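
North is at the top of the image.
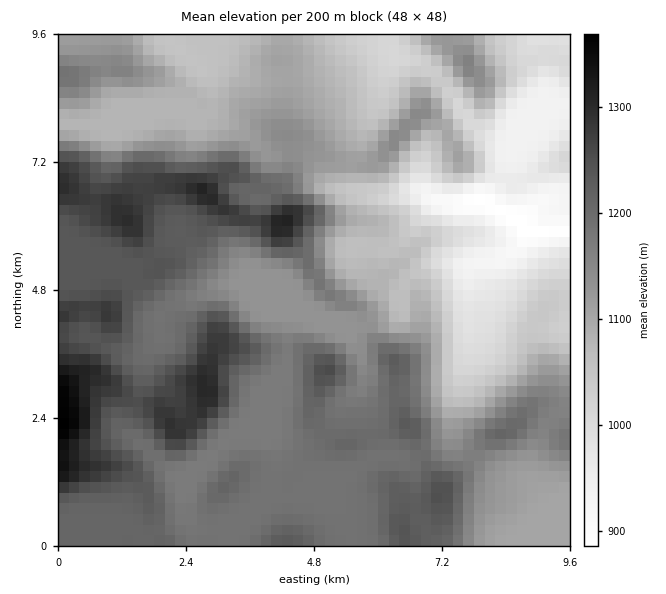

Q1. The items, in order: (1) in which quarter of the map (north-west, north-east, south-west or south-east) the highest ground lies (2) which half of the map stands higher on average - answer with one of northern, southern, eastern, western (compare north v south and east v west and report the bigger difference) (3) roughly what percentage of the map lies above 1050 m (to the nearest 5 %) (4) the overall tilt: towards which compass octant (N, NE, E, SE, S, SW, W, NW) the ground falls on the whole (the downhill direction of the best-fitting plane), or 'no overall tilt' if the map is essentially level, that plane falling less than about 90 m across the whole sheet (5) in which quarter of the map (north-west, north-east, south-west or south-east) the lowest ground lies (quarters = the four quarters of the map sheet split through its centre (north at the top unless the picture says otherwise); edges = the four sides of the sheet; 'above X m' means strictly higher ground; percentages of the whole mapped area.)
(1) Look to the south-west quarter for the highest ground.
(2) On average the western half of the map is the higher ground.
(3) About 80 % of the map lies above 1050 m.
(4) Overall the map slopes down towards the north-east.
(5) The lowest ground is in the north-east quarter.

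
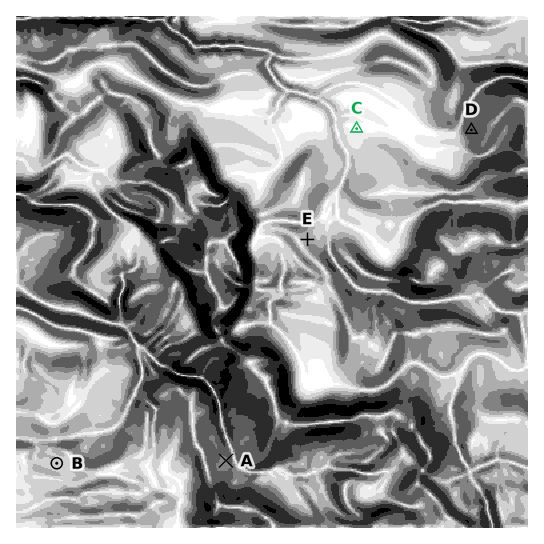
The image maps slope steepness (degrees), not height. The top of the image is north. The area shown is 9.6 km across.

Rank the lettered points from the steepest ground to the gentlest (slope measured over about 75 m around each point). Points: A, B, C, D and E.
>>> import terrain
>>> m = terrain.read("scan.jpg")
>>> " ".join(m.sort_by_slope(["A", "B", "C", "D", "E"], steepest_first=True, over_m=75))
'D A E B C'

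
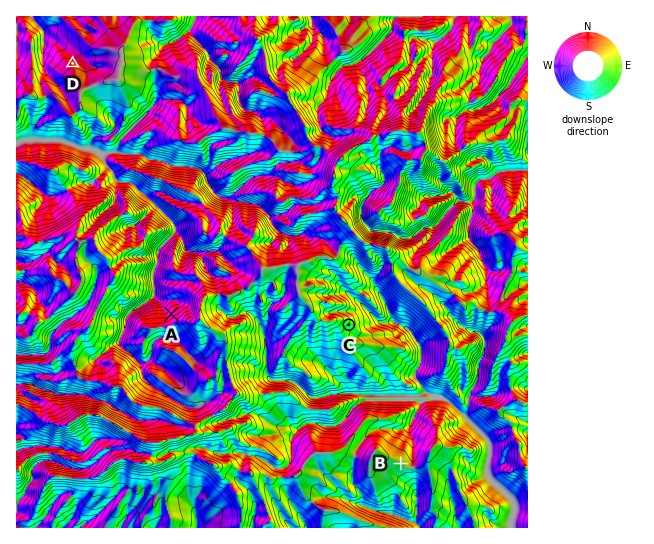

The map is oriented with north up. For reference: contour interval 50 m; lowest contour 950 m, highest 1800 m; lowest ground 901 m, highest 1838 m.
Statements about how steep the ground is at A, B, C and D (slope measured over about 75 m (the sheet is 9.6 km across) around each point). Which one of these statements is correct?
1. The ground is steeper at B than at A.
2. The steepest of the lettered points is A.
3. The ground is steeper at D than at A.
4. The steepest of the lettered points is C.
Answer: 2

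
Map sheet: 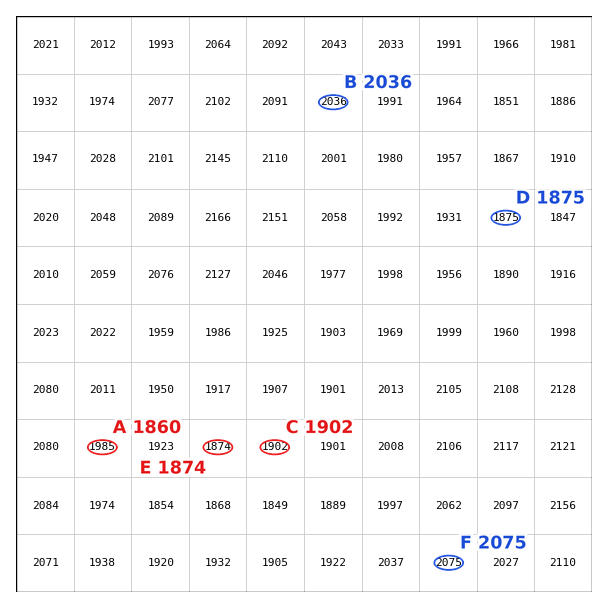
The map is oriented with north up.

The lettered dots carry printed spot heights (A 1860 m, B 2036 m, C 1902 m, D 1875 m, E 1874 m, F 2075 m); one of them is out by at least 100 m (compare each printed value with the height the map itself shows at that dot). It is A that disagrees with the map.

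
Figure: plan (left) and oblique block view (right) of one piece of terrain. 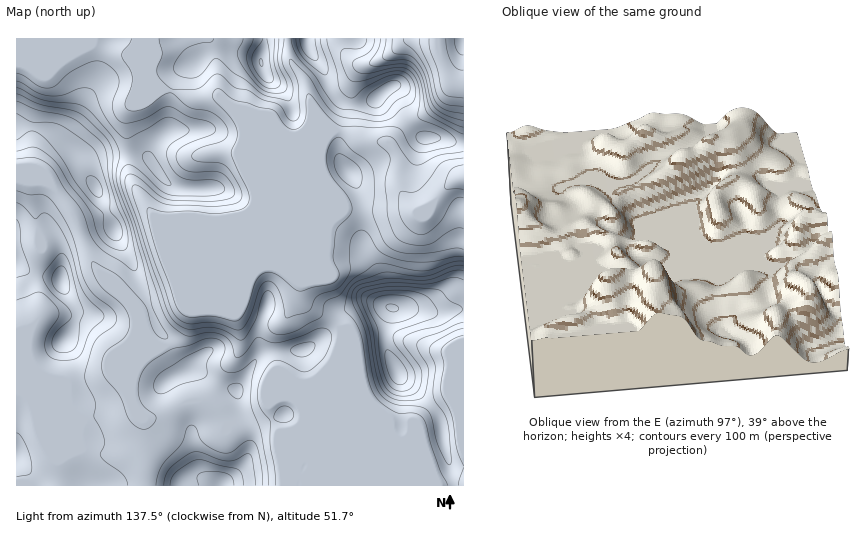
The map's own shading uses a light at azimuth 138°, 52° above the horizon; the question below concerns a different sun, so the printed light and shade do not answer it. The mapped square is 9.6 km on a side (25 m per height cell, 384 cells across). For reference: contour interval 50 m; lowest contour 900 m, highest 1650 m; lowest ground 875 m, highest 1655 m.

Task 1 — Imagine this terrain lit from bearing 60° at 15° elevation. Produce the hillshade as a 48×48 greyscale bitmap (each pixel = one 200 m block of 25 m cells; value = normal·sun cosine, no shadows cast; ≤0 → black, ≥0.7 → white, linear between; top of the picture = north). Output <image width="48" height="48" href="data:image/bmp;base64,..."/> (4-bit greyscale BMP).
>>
<image width="48" height="48" href="data:image/bmp;base64,Qk32BAAAAAAAAHYAAAAoAAAAMAAAADAAAAABAAQAAAAAAIAEAAATCwAAEwsAABAAAAAAAAAAAAAAABEREQAiIiIAMzMzAERERABVVVUAZmZmAHd3dwCIiIgAmZmZAKqqqgC7u7sAzMzMAN3d3QDu7u4A////AFV3ZVZnd3ZBJGVWmqq6dmZmZmZmZmZURlaHZWZnd3ZCNFZ4qpq6dmZmZmZmZmZTR3iHZmZmd3ZURVeamIrKdmZmZmZmZmZCWZmGZmZmZ3ZVVWiqhnrJZmZmZmZmZmUieql2ZmVmd3ZlVWiYZWm4ZmZmZmZmZmUTmphmZmVmd3ZlVFd2ZWioZWZmZmZmVWQUqodmZmZnd3ZVVGd2VWiXVWZmZmZlVVMWqXZmZmZnd2VVVWdmVWmWV2ZmZmZlRDEoqHZmZlZnh2VFVmZlRYqGZ2ZmZmZSARJqhmZmZVZ4hlQ0VlVUNYp2ZmZmZmUQADaadmZmZVaIdlQ0VVVERpp2ZmZmZlMAA3m5ZmZlVVeHZlREVVVmd4l2ZVVmZlEAB6u5ZmZURFeHZlVVVWaIh2d2VEVmZlAAOsy5dmVCI2iGZmVVVWd4h1Z2Q0VmZkAAfMu5dmUhJHmGZmZmZmZ4qWVmVFd3ZkACrLqXZmUhJpmGZmZVaHd6umV4dmeIdjAEmXZmVVVCRoh2ZmVWm5ibyVWJhmZ4ZSADZVRFVVVURWd3iHVpzKiapzNodmZmVAACNFRFVVZTI1eJqWV764d3ZTJHh2VEQwACRmd3dlVBAnqql2WN2GZmZTE4mGQ0UQAVeJmYh1UwBay5dlWtx2ZmZkJJqGVWQANomqqZh0QgKdyXZEfOpmZmZlNZl2ZmQTaJqrqYeFVCW9t2Q0nthmZmZmVodmZmQ1Z4qql2eHhka9pkMmz7dmZmZmZmZmZlM0Voqph2eJl1a8hCE57pZmZmZmZmZmZlM0WJqYiHiJhlarYQFs/YZmZmZmZmZmZlQ0eamYh2d5hlepMAOe+2ZmZmZmZmZmZlRFiqmYdlZphlmnIBbf+mZmZmZmZmZmZlVWiZmYdVVphnqVEDnv2FVVVVVVZmZmZlVWeZmYZUVph4lyAFv/tjMzIjRFZmZmZmZVaJmXVURZh4hAAX3+cgAREiRodmZmZmVEaJl1VUVYd3UABL/7MAE0RFeqdmZmZmQkeZhVZmZ2ZlIAKN/WABaId4vJZmZmZlEWiZdVZ3iFVTACWd2SAWqpiJu3ZmZmZSBImYZVZ3d0QwAUebtzJZupiIqGZmZmZSOKmHZUVmVEMgE2ibuFV5mHdnd2ZmZmZTaah3YyNEM1QiNXmsyWZ3dmVVZ2ZmZmZVeYd2QRNEVmVEZ5q8yWZmZmZWiGZmVVZmZ2VUISV4q2ZmiZvMuHZVeIiJqGZlQ1ZlRDIjNFeszHiImqu7qHZWiZmap2VUE3dSEiEkVnnNy5qqqqqpmHZWipiJdVQxBZcgFDI2dnztuby6mIiIh2ZmeHZ3UzEAKKUAVkNXZp79mMyoZmZ3iHZmVUVlIhABe6MDiGVWaN/8h7qGVWZniHZUM0VkIQAHzIAFmYdmjP/6ZYdmVWZniHZUNEZkIQBM6iAYuph4nP/ZU2ZmZmZ4h2ZURFZkMgCN1QBruXeZm963MmZmZmZmdmZVRFZlQxKMsgO8lleaqryVIWZmZmZlZmZURWZlRDN7oQfLdEerqqqEEA=="/>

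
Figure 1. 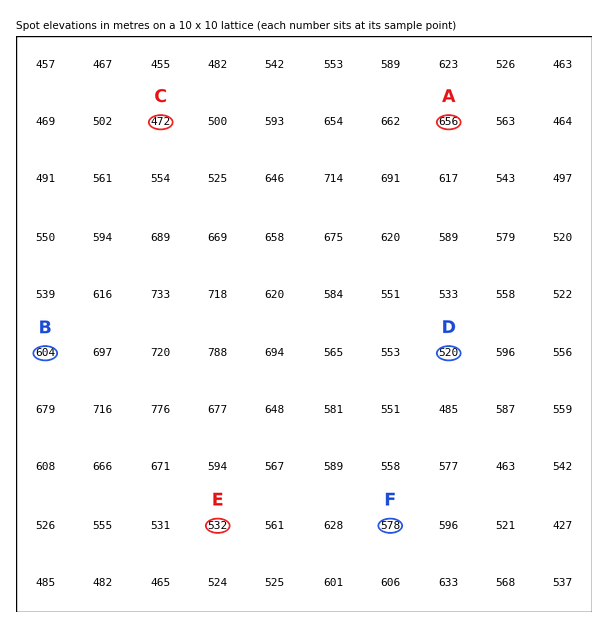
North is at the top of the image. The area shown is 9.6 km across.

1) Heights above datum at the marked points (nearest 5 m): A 655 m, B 605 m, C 470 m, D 520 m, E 530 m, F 580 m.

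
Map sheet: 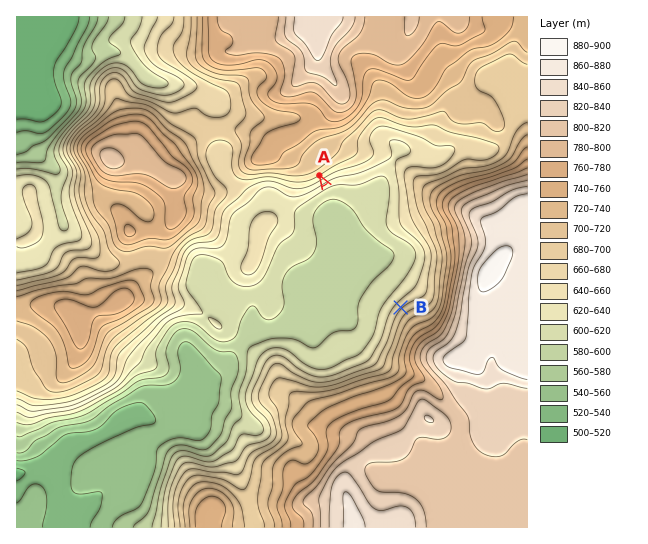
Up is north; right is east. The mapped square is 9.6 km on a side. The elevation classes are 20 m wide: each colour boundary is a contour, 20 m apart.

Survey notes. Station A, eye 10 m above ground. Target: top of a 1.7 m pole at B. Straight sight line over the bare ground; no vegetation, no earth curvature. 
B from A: visible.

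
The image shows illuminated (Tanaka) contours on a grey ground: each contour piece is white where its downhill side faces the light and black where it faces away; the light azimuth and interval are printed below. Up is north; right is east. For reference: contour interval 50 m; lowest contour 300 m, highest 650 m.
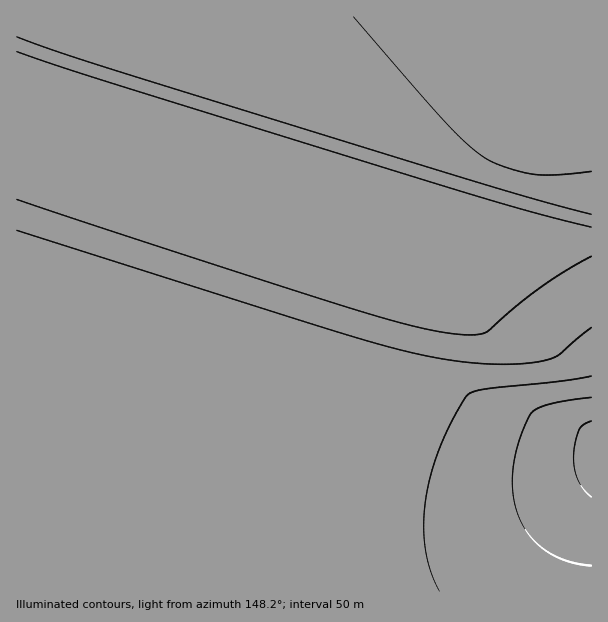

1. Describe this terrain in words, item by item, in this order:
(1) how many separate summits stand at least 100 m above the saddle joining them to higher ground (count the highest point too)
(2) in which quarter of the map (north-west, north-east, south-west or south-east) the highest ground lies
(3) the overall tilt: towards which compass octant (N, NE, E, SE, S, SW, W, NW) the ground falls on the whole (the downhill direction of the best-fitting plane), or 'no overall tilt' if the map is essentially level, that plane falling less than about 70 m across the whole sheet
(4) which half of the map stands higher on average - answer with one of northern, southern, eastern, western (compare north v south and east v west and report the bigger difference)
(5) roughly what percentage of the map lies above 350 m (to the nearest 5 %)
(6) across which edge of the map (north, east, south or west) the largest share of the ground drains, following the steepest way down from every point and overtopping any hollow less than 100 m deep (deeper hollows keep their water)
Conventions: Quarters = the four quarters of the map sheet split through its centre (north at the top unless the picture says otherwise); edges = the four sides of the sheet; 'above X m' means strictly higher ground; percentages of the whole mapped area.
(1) Counting only tops that stand 100 m proud, the map has 1 summit.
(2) Look to the south-east quarter for the highest ground.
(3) On the whole the ground falls towards the north.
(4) On average the southern half of the map is the higher ground.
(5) Roughly 80 % of the ground is higher than 350 m.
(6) Most of the ground drains across the northern edge.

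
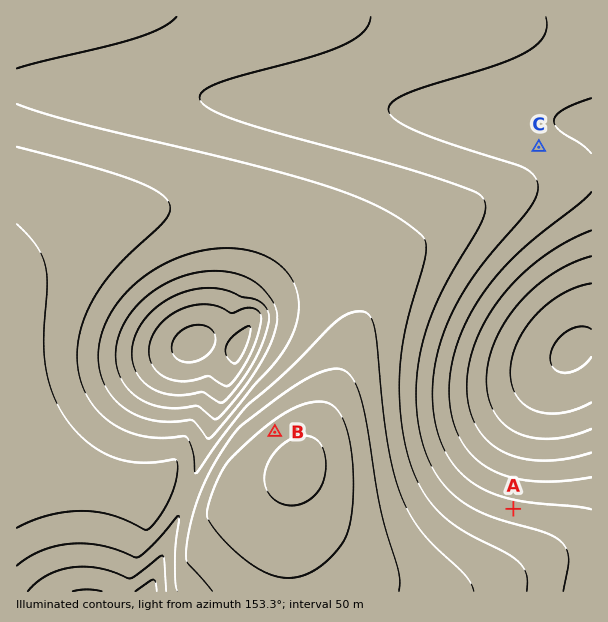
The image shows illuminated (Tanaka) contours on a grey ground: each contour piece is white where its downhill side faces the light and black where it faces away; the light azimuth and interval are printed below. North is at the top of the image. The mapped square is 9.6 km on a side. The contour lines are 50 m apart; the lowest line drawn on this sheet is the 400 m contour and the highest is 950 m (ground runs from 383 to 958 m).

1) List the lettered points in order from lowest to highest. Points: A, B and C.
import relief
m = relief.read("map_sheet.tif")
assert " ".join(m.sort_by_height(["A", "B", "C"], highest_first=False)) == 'B A C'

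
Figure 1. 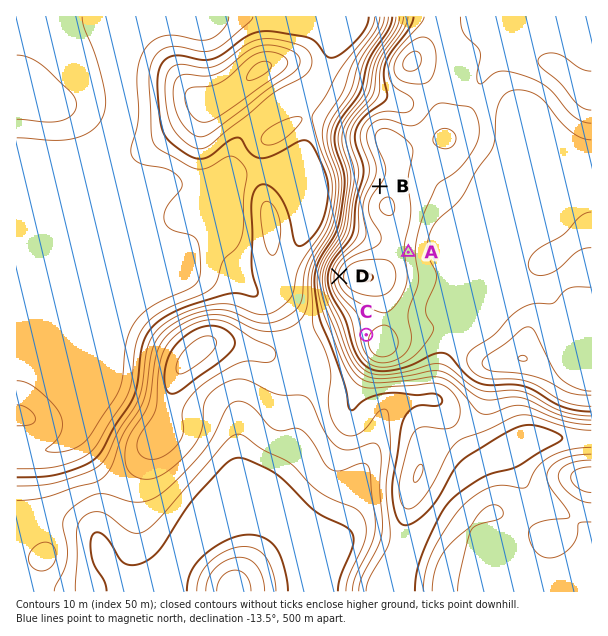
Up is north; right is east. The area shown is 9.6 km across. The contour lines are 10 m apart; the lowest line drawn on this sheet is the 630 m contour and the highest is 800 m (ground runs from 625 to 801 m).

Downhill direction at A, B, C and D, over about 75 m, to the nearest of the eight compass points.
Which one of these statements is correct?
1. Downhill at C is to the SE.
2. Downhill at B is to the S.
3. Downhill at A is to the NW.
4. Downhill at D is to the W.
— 4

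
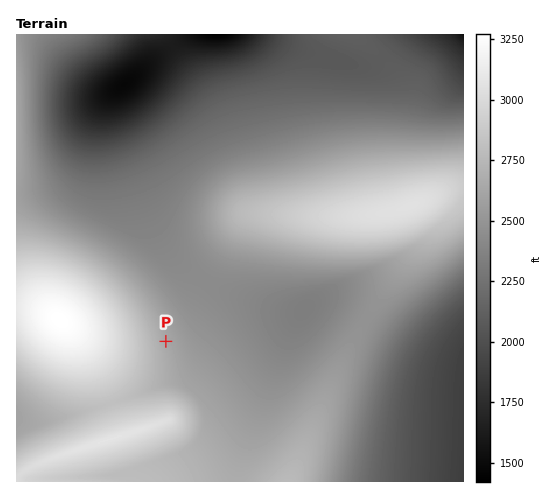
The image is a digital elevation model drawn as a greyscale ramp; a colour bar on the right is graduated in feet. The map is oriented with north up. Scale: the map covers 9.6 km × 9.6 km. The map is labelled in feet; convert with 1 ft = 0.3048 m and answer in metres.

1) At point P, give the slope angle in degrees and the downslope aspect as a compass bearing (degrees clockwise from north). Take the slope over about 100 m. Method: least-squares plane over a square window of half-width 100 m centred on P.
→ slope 5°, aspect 73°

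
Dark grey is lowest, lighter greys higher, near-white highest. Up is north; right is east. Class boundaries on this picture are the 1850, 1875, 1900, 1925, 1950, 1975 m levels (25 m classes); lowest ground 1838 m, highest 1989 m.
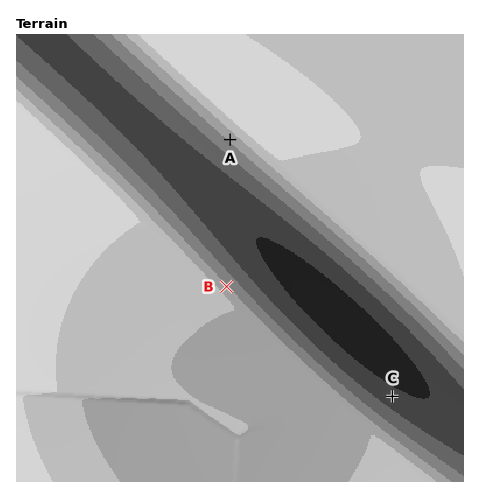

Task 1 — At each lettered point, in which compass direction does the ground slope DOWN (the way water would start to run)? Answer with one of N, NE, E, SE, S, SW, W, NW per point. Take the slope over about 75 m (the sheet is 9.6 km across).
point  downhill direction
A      SW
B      NE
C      NE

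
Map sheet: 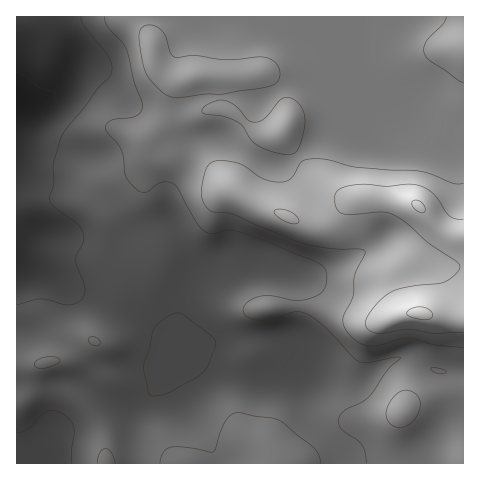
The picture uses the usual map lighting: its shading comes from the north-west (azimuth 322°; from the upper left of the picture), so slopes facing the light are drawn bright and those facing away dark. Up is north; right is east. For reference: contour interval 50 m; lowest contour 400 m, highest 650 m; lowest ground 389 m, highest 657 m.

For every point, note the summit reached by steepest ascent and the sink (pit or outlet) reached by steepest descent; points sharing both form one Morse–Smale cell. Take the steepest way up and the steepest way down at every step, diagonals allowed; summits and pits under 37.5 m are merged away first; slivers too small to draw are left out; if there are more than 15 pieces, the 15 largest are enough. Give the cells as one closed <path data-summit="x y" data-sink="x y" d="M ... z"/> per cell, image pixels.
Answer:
<path data-summit="420 313" data-sink="17 101" d="M351 16l-335 1 1 447 319 0-2-11-18-23-8-14-12-46 1-6 4-4 19 11 35 10 9-2 24-17 11-4 14 1 17 9 11 4 23 0-1-105-28 0-9-3-10-11-13-9-8-4-11 0-48 27-24 9-15 1 9-3 11-14 5-21-2-12-11-27-15-19-10-10-7-3 11-4 48-35 16 3 7-33 0-9-7-5 1-29-3-13z"/><path data-summit="418 206" data-sink="17 101" d="M360 90l-9 43-8-4-7 0-48 35-11 4 8 4 24 28 11 27 2 12-5 21-11 14-9 3 15-1 24-9 48-27 11 0 8 4 13 9 10 11 9 3 28 0 1-120-12 0-15-5-19-13-22-24-27-9z"/><path data-summit="402 411" data-sink="17 101" d="M410 358l-11 0-9 3-32 20-29-7-15-6-13-8-4 4-1 6 12 46 8 14 18 23 3 11 127-1 0-89-27-3z"/><path data-summit="463 46" data-sink="17 101" d="M463 16l-110 0-3 15 0 12 3 13-1 29 17 11 27 9 22 24 19 13 15 5 11 0z"/>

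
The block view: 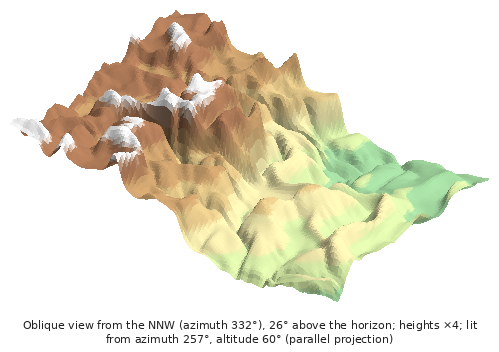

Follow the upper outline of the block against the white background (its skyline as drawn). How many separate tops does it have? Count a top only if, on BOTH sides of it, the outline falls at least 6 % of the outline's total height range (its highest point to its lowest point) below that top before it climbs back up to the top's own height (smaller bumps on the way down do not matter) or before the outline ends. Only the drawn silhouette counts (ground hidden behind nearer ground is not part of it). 2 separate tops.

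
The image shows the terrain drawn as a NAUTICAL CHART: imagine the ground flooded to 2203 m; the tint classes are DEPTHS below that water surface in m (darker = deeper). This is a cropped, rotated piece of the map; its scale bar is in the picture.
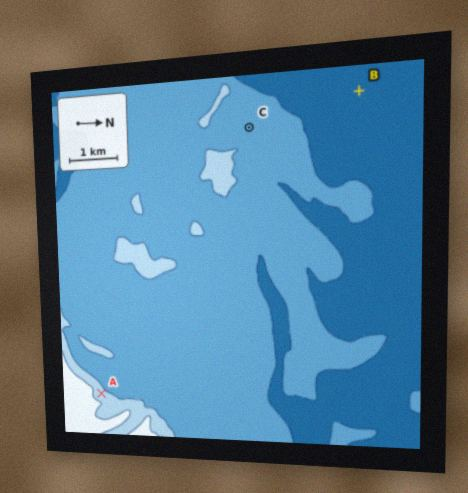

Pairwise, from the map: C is higher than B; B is lower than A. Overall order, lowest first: B C A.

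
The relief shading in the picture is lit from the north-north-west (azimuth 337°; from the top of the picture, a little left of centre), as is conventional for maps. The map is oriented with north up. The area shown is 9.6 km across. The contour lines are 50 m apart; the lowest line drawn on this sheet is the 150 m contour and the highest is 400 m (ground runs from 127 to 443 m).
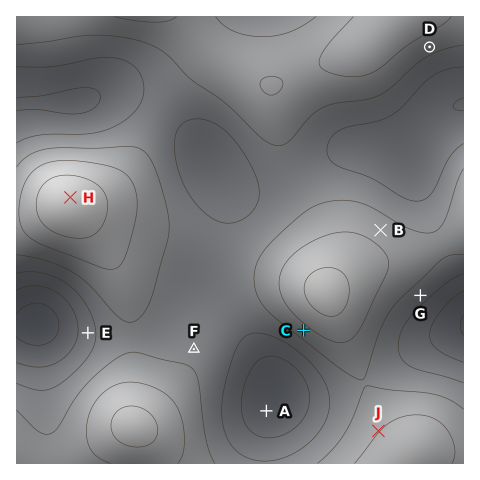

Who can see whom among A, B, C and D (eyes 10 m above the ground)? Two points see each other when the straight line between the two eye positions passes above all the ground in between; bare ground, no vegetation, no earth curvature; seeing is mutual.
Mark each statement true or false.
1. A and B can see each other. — false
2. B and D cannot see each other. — false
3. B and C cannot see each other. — true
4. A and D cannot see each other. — true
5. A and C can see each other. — true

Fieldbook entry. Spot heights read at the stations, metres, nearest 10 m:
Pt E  230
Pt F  290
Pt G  270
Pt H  440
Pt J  350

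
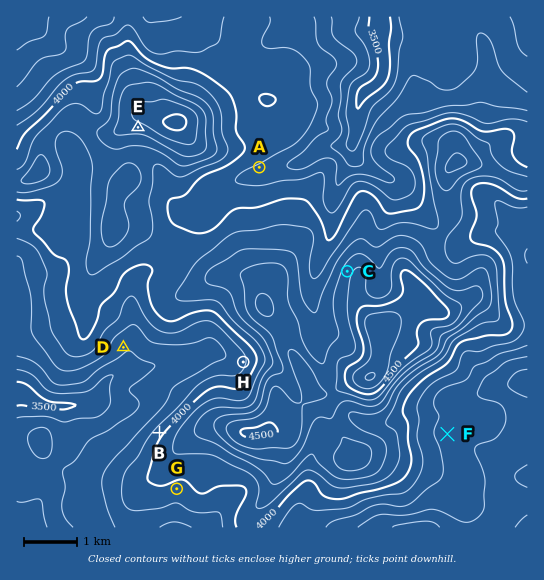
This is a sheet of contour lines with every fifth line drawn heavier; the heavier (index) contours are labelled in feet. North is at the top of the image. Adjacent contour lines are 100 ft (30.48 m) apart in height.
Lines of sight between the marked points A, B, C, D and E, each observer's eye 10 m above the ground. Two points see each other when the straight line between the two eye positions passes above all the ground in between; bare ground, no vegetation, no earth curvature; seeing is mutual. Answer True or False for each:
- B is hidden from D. False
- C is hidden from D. True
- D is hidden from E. True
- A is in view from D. False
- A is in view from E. False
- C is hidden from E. False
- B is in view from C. False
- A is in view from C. True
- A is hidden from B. True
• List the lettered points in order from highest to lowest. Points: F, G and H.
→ G H F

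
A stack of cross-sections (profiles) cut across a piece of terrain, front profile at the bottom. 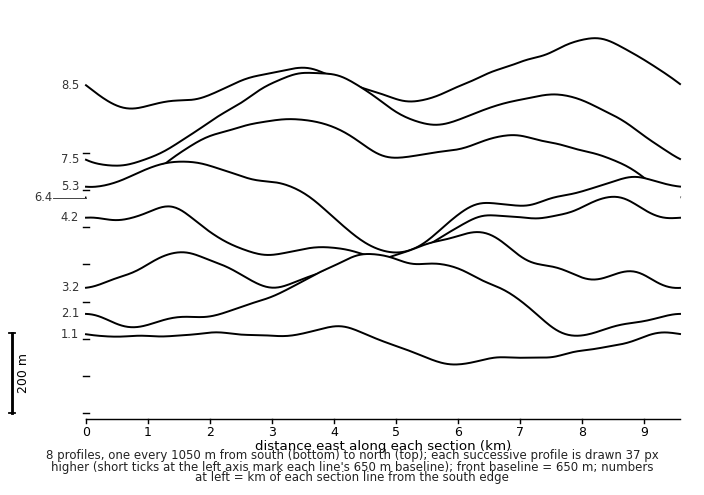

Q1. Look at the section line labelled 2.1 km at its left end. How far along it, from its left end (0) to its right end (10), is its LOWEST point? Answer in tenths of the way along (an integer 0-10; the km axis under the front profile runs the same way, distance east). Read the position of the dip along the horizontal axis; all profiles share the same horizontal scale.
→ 8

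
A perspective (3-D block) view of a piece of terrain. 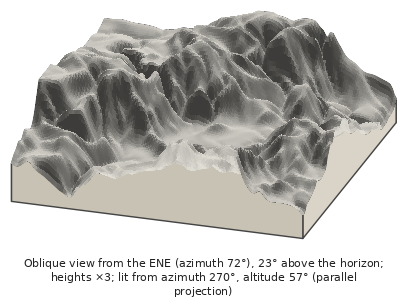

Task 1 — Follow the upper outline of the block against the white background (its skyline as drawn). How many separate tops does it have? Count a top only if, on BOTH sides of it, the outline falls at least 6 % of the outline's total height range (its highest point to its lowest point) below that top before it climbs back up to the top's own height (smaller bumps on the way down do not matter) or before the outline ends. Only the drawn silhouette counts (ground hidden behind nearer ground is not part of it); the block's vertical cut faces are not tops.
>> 2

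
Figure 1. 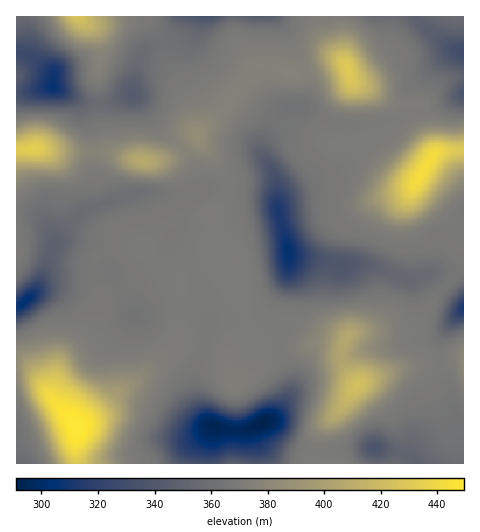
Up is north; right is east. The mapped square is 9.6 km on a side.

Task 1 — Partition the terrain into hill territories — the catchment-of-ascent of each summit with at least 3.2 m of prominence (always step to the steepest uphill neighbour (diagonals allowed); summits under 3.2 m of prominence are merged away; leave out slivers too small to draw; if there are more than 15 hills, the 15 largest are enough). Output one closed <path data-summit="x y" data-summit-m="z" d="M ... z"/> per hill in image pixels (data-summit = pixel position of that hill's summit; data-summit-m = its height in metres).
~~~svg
<path data-summit="77 427" data-summit-m="449" d="M144 192l-10 1-51 18-10 9-19 25-3-13-10-13-12-5-13 1 1 249 190-1 2-15 5-22-10-8-6-11-3-22 15-62-8-8-13-6-21 0-32 8-3-4-4-28 31-29 10-18-1-8-14-20-5-11z"/><path data-summit="357 385" data-summit-m="423" d="M288 253l0 33-7 34 1 16-2 20 9 21 1 15-8 17-9 9-20 10 5 35 119 1 1-9-3-6 2-1 27 6 13 10 46 0 1-13-8-38-14-37-2-30 6-18 18-19 0-9-19-20-11-6-6 0-19 7-44-18-14-1-9 2-21-5-28-3z"/><path data-summit="420 176" data-summit-m="443" d="M463 94l-35 18-63 11-36-1-13-6-12-9-21 2-20 35-1 9 14 26 1 27 11 39 0 7 5 4 28 3 21 5 9-2 14 1 44 18 19-7 6 0 11 6 18 20z"/><path data-summit="33 148" data-summit-m="433" d="M276 16l-75 0-11 36 2 21 6 11 13 14 16 9 18 18 18 32 0-13 17-32 5-4 17-2 6-16-2-17-5-16-13-24z"/><path data-summit="235 381" data-summit-m="373" d="M217 191l-14 0-11 5-20 0-12-4-16 1 6 6 5 11 14 20 3 13 23 24 9 19 5 16 1 23-15 60 3 22 6 11 7 8 33 4 29-12 9-9 8-17-1-15-9-21 2-20-1-16 8-49-1-26-10-37-5-8-13-4-29 0z"/><path data-summit="348 68" data-summit-m="430" d="M418 16l-141 0 17 27 12 30 0 24-5 9 25 15 9 2 43-1 22-6 4-5 4-20 36-33 10-6 9 0-11-4-20-14-11-12z"/><path data-summit="197 136" data-summit-m="386" d="M200 16l-18 0-4 15-6 7-30 15-8 29 0 12 21 29 34 32 11 25 0 12 17-1 14 5 29 0 13 4 4 5-1-26-25-46-24-26-17-11-12-12-5-8-3-24 9-26z"/><path data-summit="77 17" data-summit-m="427" d="M181 16l-157 0 4 23-2 14 27 21 0 13 2 1 30 14 21 2 28-10 0-12 8-29 30-15 6-7z"/><path data-summit="144 161" data-summit-m="408" d="M134 94l-28 10-21-2-13-5 8 8 12 27 1 37 9 34 37-11 21 0 12 4 20 0 5-3 3-5 0-8-9-21-9-11-27-25z"/><path data-summit="463 361" data-summit-m="381" d="M463 310l-17 18-6 18 2 30 12 29 9 45z"/><path data-summit="234 463" data-summit-m="348" d="M218 427l-5 0-6 29 1 8 50-1 0-10-6-25-17 2z"/><path data-summit="17 76" data-summit-m="346" d="M19 52l-3 1 0 39 36-5 1-2 0-11-24-18z"/><path data-summit="458 17" data-summit-m="357" d="M463 16l-44 0-1 3 14 15 20 14 11 4z"/>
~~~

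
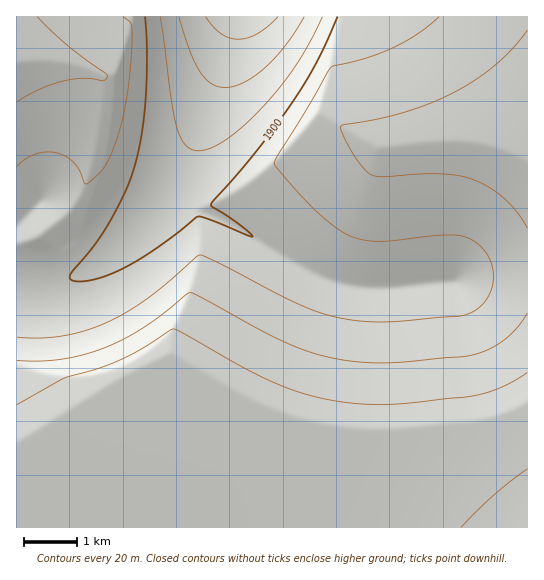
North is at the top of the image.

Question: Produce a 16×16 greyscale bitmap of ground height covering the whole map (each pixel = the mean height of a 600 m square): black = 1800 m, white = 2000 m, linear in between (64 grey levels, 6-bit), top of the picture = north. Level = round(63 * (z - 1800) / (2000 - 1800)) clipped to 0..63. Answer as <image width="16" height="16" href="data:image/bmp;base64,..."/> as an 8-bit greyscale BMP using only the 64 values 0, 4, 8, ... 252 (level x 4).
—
<image width="16" height="16" href="data:image/bmp;base64,Qk02BQAAAAAAADYEAAAoAAAAEAAAABAAAAABAAgAAAAAAAABAAATCwAAEwsAAAABAAAAAAAAAAAAAAEBAQACAgIAAwMDAAQEBAAFBQUABgYGAAcHBwAICAgACQkJAAoKCgALCwsADAwMAA0NDQAODg4ADw8PABAQEAAREREAEhISABMTEwAUFBQAFRUVABYWFgAXFxcAGBgYABkZGQAaGhoAGxsbABwcHAAdHR0AHh4eAB8fHwAgICAAISEhACIiIgAjIyMAJCQkACUlJQAmJiYAJycnACgoKAApKSkAKioqACsrKwAsLCwALS0tAC4uLgAvLy8AMDAwADExMQAyMjIAMzMzADQ0NAA1NTUANjY2ADc3NwA4ODgAOTk5ADo6OgA7OzsAPDw8AD09PQA+Pj4APz8/AEBAQABBQUEAQkJCAENDQwBEREQARUVFAEZGRgBHR0cASEhIAElJSQBKSkoAS0tLAExMTABNTU0ATk5OAE9PTwBQUFAAUVFRAFJSUgBTU1MAVFRUAFVVVQBWVlYAV1dXAFhYWABZWVkAWlpaAFtbWwBcXFwAXV1dAF5eXgBfX18AYGBgAGFhYQBiYmIAY2NjAGRkZABlZWUAZmZmAGdnZwBoaGgAaWlpAGpqagBra2sAbGxsAG1tbQBubm4Ab29vAHBwcABxcXEAcnJyAHNzcwB0dHQAdXV1AHZ2dgB3d3cAeHh4AHl5eQB6enoAe3t7AHx8fAB9fX0Afn5+AH9/fwCAgIAAgYGBAIKCggCDg4MAhISEAIWFhQCGhoYAh4eHAIiIiACJiYkAioqKAIuLiwCMjIwAjY2NAI6OjgCPj48AkJCQAJGRkQCSkpIAk5OTAJSUlACVlZUAlpaWAJeXlwCYmJgAmZmZAJqamgCbm5sAnJycAJ2dnQCenp4An5+fAKCgoAChoaEAoqKiAKOjowCkpKQApaWlAKampgCnp6cAqKioAKmpqQCqqqoAq6urAKysrACtra0Arq6uAK+vrwCwsLAAsbGxALKysgCzs7MAtLS0ALW1tQC2trYAt7e3ALi4uAC5ubkAurq6ALu7uwC8vLwAvb29AL6+vgC/v78AwMDAAMHBwQDCwsIAw8PDAMTExADFxcUAxsbGAMfHxwDIyMgAycnJAMrKygDLy8sAzMzMAM3NzQDOzs4Az8/PANDQ0ADR0dEA0tLSANPT0wDU1NQA1dXVANbW1gDX19cA2NjYANnZ2QDa2toA29vbANzc3ADd3d0A3t7eAN/f3wDg4OAA4eHhAOLi4gDj4+MA5OTkAOXl5QDm5uYA5+fnAOjo6ADp6ekA6urqAOvr6wDs7OwA7e3tAO7u7gDv7+8A8PDwAPHx8QDy8vIA8/PzAPT09AD19fUA9vb2APf39wD4+PgA+fn5APr6+gD7+/sA/Pz8AP39/QD+/v4A////AODc3Nzc3Nzc3Nzc3Nzg5Ojc3Nzc3Nzc3NzY2Nzc3ODk3Nzc3Nzc3NjY2NjY2Nzc4NTY3NzY2NjY2NTQ0NDU1NjEzNTY2NjU0MjAwLzAwMTMqKi0xNTQyLy0sKyorKywuIyMlKC0wLSspJyYmJiYoKyAgICImKiknJCIiIiIiJCkiIR8fISUkIiEiJCQkIyUpIiMhHh4gICEjJScoJycoKyIkJB8cHSAjJScqKyoqKy0lJichHBocIScpLC0tLS4wKSgpJBwYGBwkKiwtLi4vMCwrKyUcFhQWHScpKissLS4uLSwnGxQQERchJicoKistLSspJhoRDAwRGyIkJicpKw="/>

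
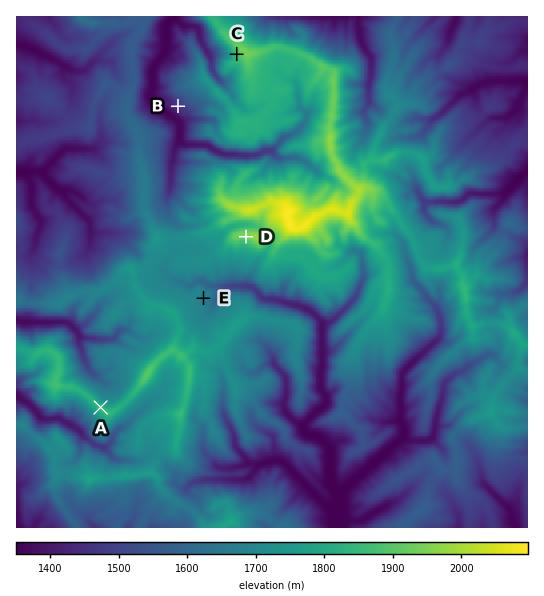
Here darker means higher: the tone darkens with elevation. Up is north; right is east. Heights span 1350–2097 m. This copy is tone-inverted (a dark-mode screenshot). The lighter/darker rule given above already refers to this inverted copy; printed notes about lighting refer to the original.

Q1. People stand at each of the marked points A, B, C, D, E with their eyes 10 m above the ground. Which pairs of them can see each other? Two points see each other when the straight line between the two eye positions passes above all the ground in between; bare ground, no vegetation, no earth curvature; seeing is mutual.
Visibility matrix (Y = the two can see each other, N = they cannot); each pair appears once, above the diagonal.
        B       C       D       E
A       N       Y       Y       N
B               N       N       N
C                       N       N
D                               Y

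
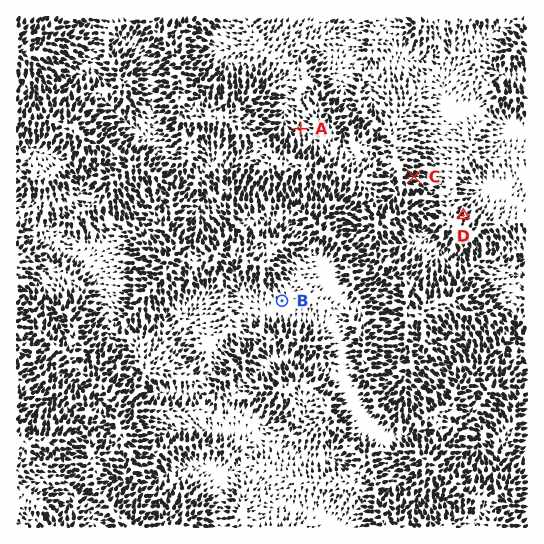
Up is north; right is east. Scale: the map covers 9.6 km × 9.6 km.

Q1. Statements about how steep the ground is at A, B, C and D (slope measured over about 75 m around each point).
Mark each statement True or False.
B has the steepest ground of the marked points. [False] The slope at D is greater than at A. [True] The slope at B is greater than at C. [False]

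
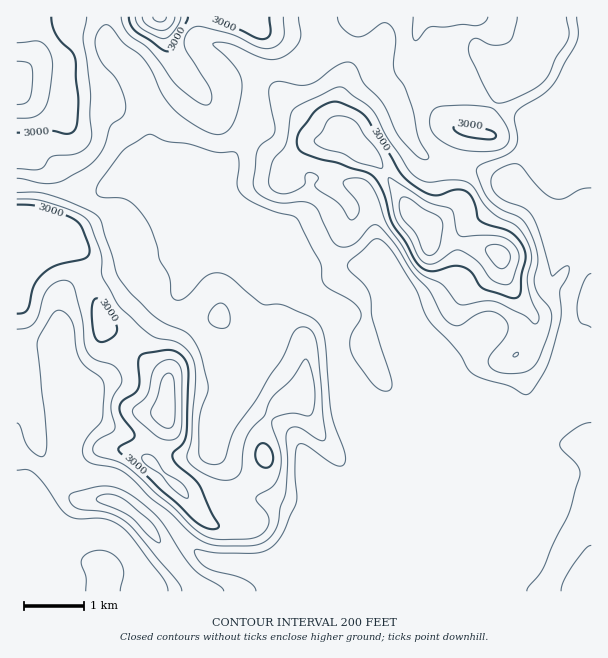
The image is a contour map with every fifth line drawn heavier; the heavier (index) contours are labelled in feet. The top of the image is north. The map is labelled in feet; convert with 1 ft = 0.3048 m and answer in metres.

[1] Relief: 660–1110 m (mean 790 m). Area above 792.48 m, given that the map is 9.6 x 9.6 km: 39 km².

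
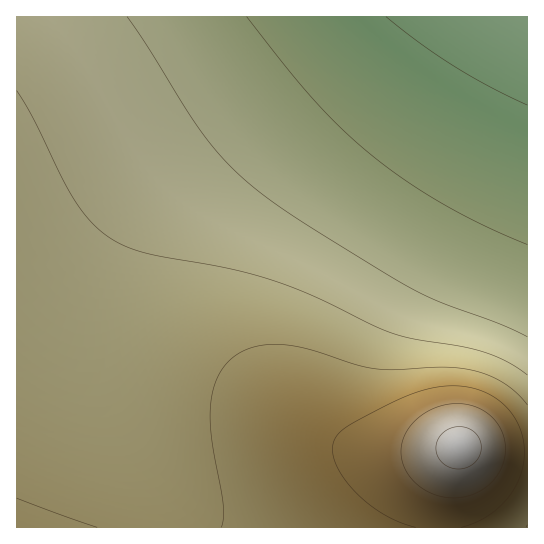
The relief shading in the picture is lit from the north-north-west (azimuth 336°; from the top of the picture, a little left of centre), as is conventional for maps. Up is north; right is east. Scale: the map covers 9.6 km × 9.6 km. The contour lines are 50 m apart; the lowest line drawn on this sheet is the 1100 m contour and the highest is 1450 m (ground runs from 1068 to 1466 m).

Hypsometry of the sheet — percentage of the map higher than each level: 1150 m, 85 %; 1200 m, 69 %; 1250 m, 49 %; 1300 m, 20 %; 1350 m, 8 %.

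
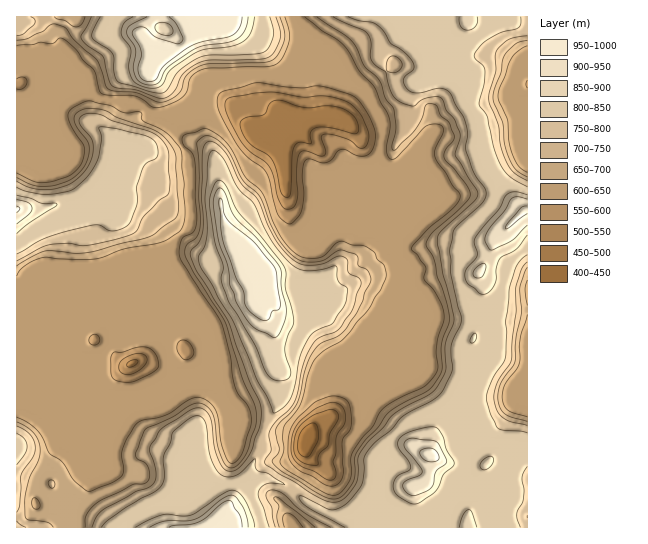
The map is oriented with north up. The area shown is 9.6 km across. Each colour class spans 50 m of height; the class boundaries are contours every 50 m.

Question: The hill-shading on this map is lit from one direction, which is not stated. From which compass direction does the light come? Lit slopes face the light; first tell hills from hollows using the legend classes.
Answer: E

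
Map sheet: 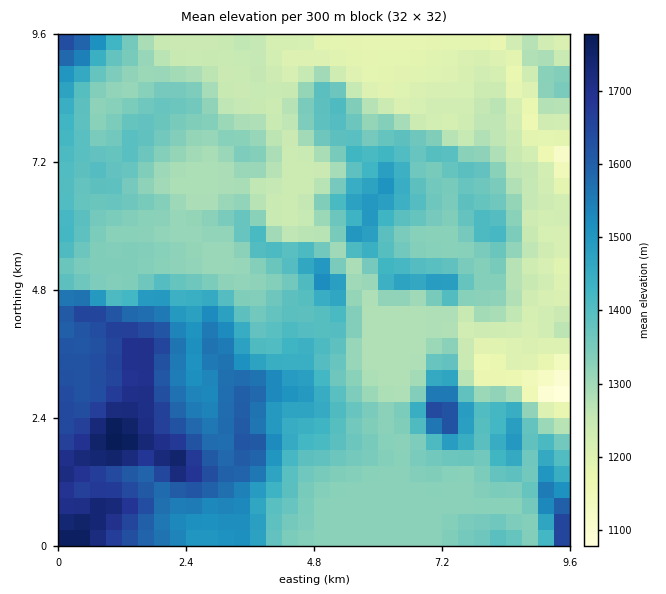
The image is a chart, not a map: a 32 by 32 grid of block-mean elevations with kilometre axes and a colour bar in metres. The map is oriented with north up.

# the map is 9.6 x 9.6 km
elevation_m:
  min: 1070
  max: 1790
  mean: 1380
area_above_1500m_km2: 19.5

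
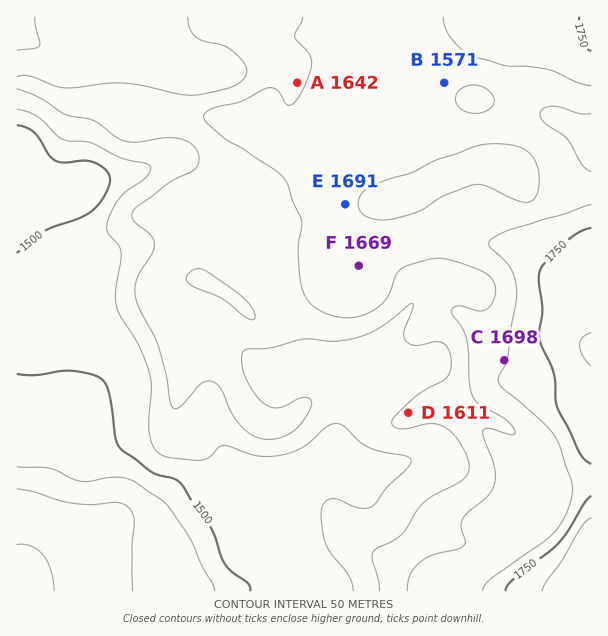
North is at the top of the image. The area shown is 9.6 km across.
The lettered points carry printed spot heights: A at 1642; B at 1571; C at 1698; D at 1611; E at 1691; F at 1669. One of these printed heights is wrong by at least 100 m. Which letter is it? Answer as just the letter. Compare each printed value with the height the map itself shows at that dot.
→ B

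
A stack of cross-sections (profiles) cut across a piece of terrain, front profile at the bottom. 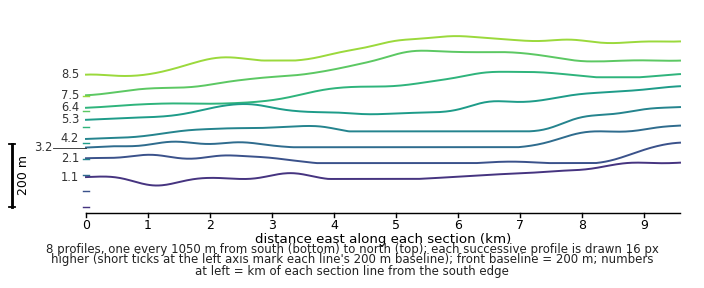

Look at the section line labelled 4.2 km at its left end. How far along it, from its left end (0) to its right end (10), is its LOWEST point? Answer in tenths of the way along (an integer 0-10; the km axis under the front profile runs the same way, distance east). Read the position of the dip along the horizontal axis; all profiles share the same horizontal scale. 0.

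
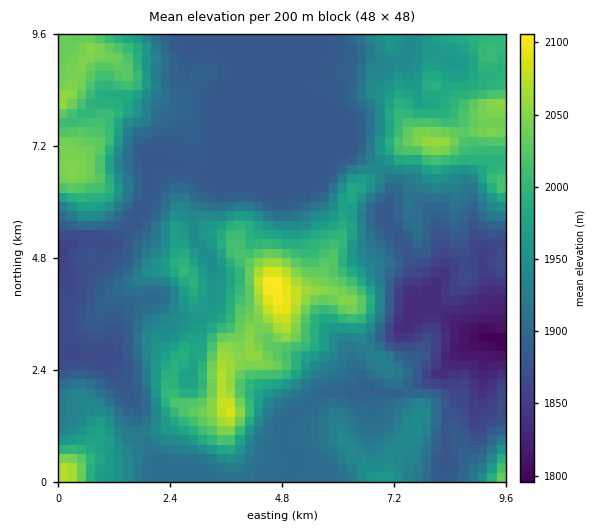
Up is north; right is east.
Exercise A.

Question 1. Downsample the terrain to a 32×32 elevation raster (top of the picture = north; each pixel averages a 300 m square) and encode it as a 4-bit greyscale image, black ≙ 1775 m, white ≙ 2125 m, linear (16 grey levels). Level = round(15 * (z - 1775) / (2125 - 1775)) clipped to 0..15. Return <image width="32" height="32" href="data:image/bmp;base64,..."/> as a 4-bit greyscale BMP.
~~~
<image width="32" height="32" href="data:image/bmp;base64,Qk12AgAAAAAAAHYAAAAoAAAAIAAAACAAAAABAAQAAAAAAAACAAATCwAAEwsAABAAAAAAAAAAAAAAABEREQAiIiIAMzMzAERERABVVVUAZmZmAHd3dwCIiIgAmZmZAKqqqgC7u7sAzMzMAN3d3QDu7u4A////ANyYhmZmZmZmZmZniHZVVovLmHdmZmd2ZmZmd3d3ZFVpmZh2ZneJl2ZmZndnd2VVV3iIdniJq7hmZmd2ZndlVEV3iGZomrzadmZmdmZ3dUREd3ZVaau92oZmZmVWZ3VDNGdlVWmprMqIdmVVVVVUQzRVVEV5mKzKqpdmZWZlMzMjRERFeZmszMuod2ZnZUMiIkRERXiZnMy7qpdmZURDIhFEREZ3iJq8vMuYd2QzQyERRFVVZ3iJq83bmZl1MzMiIkRVVWZ4iKvO3Kq7hTMzMiJERWZmeYib3uzMuoUzMzMzREVWd4mIm97cu6l1QzNEM0REVniZiJvNy7uYdlRDRDQ0REVnmHiqu6qql2ZVVERERERFZ4iJqpmJmpdlVVRURFZlVVeHiJmHd4iXVVZVVVV4h2VWd2Z3ZVZnl1VWVWVnmpl1VWZVVVVVVohlZmZmebu6dVVVVVVVVVV4hmd3d5rMuWVVVVVVVVVVVneImYiay7p1VVVVVVVVVVV5qruqqru6hVVVVVVVVVVVebzMu7uqqodlVVVVVVVVVWiruqu7uqqYZlVVVVVVVVVoqZmrzMupmHZVVVVVVVVWeJiZmru7qqqGVVVVVVVVVniImZmavLu6dlVVVVVVVVZ3eJiJmbvLuoZVVVVVVVVVZ3eIiaq7upl1VVVVVVVVVnh3iJmq"/>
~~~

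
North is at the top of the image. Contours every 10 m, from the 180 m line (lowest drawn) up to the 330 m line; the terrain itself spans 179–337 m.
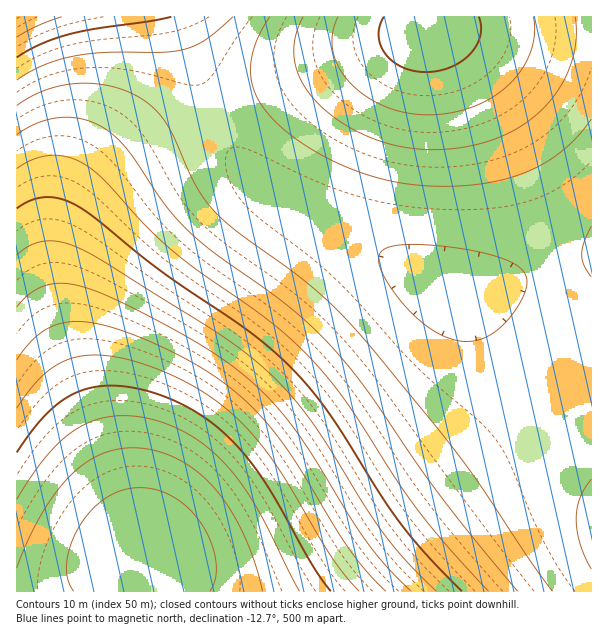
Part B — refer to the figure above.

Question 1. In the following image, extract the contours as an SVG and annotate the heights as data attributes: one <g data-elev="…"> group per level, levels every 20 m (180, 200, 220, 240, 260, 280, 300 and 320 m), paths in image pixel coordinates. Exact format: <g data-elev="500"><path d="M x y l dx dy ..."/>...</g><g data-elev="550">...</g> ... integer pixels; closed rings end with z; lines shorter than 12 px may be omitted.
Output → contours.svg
<g data-elev="200"><path d="M171 17l-24 5-54 7-24 5-28 10-24 13"/></g><g data-elev="220"><path d="M552 591l-21-30-71-103-102-126-22-23-22-21-79-58-25-24-16-24-25-54-8-12-9-9-14-10-15-7-18-5-19-2-18 1-18 5-17 6-16 10"/><path d="M270 17l-13 24-6 22 1 21 9 20 18 21 25 19 31 18 33 13 31 8 35 3 36-1 33-5 27-9 24-14 20-17 17-21"/></g><g data-elev="240"><path d="M489 591l-38-40-26-32-26-35-59-91-25-30-25-25-30-24-61-42-27-21-27-26-41-45-18-15-17-8-18-2-18 4-16 10"/><path d="M338 17l-5 16 0 17 5 16 12 16 16 14 20 11 20 6 22 2 22-2 21-6 20-9 17-12 13-15 9-18 4-18-1-18"/></g><g data-elev="260"><path d="M436 591l-30-30-23-29-19-28-41-66-23-31-22-26-27-24-45-32-102-63-26-14-18-6-15-1-15 4-13 10"/></g><g data-elev="280"><path d="M386 591l-19-19-18-23-52-85-25-35-30-32-36-26-33-19-36-16-32-10-24-4-19 1-17 7-15 12-13 18"/></g><g data-elev="300"><path d="M331 591l-20-28-42-75-23-32-16-18-17-14-18-12-21-11-25-10-24-5-23 0-19 4-17 8-16 13-17 18-16 23"/></g><g data-elev="320"><path d="M263 591l-8-27-11-28-13-25-15-21-16-16-18-13-20-8-21-5-18 0-18 5-16 8-17 13-15 17-15 22-14 27-11 28"/></g>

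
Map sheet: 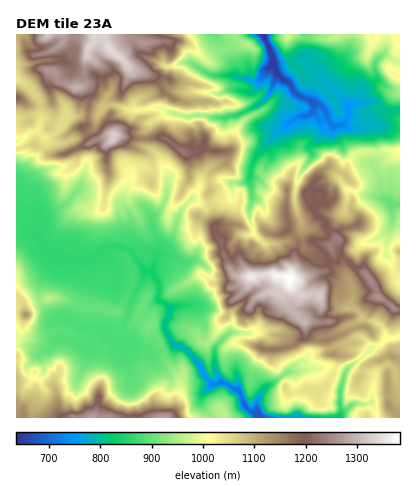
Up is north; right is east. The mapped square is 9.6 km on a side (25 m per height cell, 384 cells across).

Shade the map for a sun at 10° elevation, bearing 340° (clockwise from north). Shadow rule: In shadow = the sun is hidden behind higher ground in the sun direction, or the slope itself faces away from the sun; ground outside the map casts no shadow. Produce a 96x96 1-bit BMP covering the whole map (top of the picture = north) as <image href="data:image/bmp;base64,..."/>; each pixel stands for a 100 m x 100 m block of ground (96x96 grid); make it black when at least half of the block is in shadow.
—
<image width="96" height="96" href="data:image/bmp;base64,Qk2+BAAAAAAAAD4AAAAoAAAAYAAAAGAAAAABAAEAAAAAAIAEAAATCwAAEwsAAAIAAAAAAAAA////AAAAAAAAAAAAAAAAH///wAAAAAAAAGAAH///4AAAAAAAACAAPP//+AAAAAAAAAAA/A+B/4AAAAQAAAAA/A8B34AAAAAAAAABvAQB3AAAAAIAAAcDn4ABwIAAAAAAAAcHn8ABwAAAAAAAAAP/j8AB4AAACAAAAAD/j/4B4AAEDAAAAAH/j//88AAAAAAAAAPzn///8OAgAAAAAAPn////+PBgAAAAAAfn/////HwAAAAAAA7v/////gwGAAAAAB7v////DwAOAAAAAD7v///8Q8AeAAAAAPzn8A//x+B+AAAAAfDxAAP/4/A+AAAAAOB4/5////8+AAAAAAA//////79+AAAABAA/////3z8+AAAADAAf////4j8+AAAADAAf////+H9+AAAADAAP//gAfP8+AAAADAAH//AfAf8A4AAABgAP/gB/A/8B8AAAA4APvwP/BfwB8AAAB+BH3wP3A/gAYAAAP/BDzwXHAPAAAAAAM/m84gwHAAAAAAAAAP3OeAwHAAAAAAAAAH7CPAEDAAAAAAAAAB4APkEAAAAAAAAAAA4CPkBjAAAAAAAAAAAAAAAfAAAAAAAAAAAAAAAAWAAAAAAAAADAAAAA8AAAAAAAAADAAAABgAAAAAAAABzgAAAAAOAAAAAAABwgAAAAEHAAAAAAAB4AAAAAODAAAAAAAB/AAAAAf4AAAAHAAA3MA/AAf8AAAAPAAAREB/gAH+AAAAfAAwQB5/gAH+AAAD/BgwAD4AAAP+AAAP/DwwADwAAAD+AAAf/3wwAAAAAwAAAAAf//wYAAAAAAAAAAAA//8cAAAAADwAAAAAf/+eAAYAAHwAAAAAD/+eAA4AAPwAAACAD/+PAAYAQBwAAAD8H//PwAYAwAwAEAD+H//HzAYAwABwAAB/H//D4GYAwAD4AAb/n/fD4P4AQAPgAZ//3/CB8f4AQAMAAf//3/Cx//8AYAAAA///3/B9//8AYAgAB///z/D///8AMDAAD///3/D///8AOCAAD///3/n///8AGAAAL7////n///+ACAAAD8P///v///+AAAAAD8B//+/4O/+AAAAAAgAP///wAB+AAAAAAAADn//gAAfACAAACADgB/+AAADwAAAADgB4AgAAAAB4AAAAB4A8AOAAAA/4AAAAA4ACAAAAAY/8AAAAAAAAAA4AD+f8ABwAA4D5gA////f8wA4AB4P/wf////n8/AAAD8//w/////58PAAAP4//5/////8cAAAAfAf//////8fMB4AA/Af////wAADgD4AAcAf/8//ABgBgHwACEAf/+/8f/w4wPAAAAA+H+f8//f4QQAAMMM4A/f+4AAH4wAAeccAA/v+AAA/xwAA/8cAD/vwAD//zkAA/gcAD/gBf///xcAB+AAAH/gH//+fweD7+A/gHPgP/8Afw/P7+A/+GfA//4B/x//4OAH+AcB//wB/n//8PAA+BgD//gB/v//8HgHuBAD/fAAYP//8HgHyAAAP+AAAf//+BgD4AAAAAAAAA/5+AAAwAAAAAAAAAQAAAA="/>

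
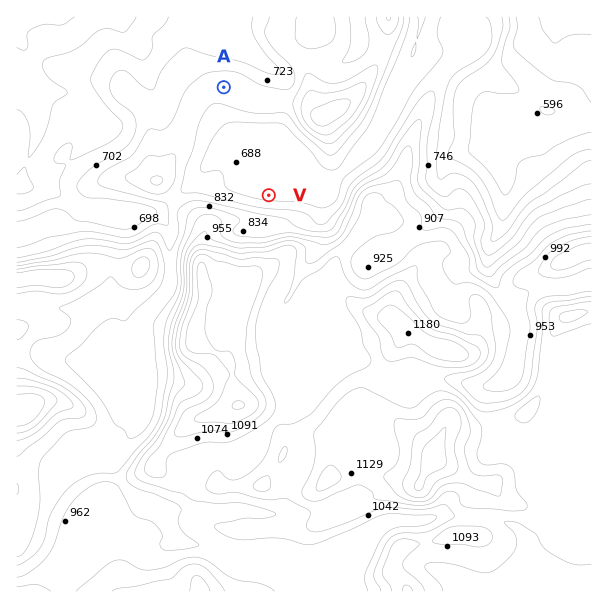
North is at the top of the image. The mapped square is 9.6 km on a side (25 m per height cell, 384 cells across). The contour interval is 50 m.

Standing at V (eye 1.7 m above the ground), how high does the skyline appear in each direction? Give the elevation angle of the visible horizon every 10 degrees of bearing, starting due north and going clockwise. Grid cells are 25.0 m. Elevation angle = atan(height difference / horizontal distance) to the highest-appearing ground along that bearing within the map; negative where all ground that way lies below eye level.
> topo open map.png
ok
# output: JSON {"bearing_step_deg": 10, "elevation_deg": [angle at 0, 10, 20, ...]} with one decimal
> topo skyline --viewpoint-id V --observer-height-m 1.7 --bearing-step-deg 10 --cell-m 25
{"bearing_step_deg": 10, "elevation_deg": [3.9, 3.4, 5.8, 8.4, 7.8, 4.8, 2.2, 3.7, 5.1, 9.1, 9.6, 10.2, 10.5, 11.3, 12.7, 16.7, 19.5, 19.6, 18.9, 19.1, 18.2, 17.5, 16.6, 15.3, 13.6, 12.2, 8.1, 3.6, 5.0, 3.9, 3.4, 2.7, 2.2, 2.1, 2.9, 3.8]}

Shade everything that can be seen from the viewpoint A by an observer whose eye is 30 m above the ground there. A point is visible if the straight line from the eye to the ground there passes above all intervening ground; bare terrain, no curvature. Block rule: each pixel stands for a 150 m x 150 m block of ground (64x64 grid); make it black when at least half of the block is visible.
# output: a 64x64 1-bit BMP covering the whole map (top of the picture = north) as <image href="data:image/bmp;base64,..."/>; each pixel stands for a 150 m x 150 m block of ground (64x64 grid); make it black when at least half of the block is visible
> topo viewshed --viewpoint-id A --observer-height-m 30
<image width="64" height="64" href="data:image/bmp;base64,Qk0+AgAAAAAAAD4AAAAoAAAAQAAAAEAAAAABAAEAAAAAAAACAAATCwAAEwsAAAIAAAAAAAAA////AAAAAAAAAAAAAAAAAAAAAAAAAAAAAAAAAAAAAAAAAAAAAAAAAAAAAAAAAAAAAAAAAAAAAAAAAAAAAAAAAAAAAAAAAAAAAAAAAAAAAAAAAAAAAAAAAAAAAAAAAAAAAOAAAAAAAAAAYAAAAAAAAAAAAAAAAAAAAAAAAAAEAAAAAAAAAAQAAAAAAAAABgAAAAAAAAAAAAAAAAAAAAAAAAAAAAAAAAAAwAAAAAAAAAD4AAAAAAAAAPAAAAAAAAAA4AAAAAAAAAAAAAAAAAAAAAAAAAAAAAAAAAAAAAAAAAAAAAAAAAHAAAAAAAAAAAAAAAAAAAAAAAAAAAAAAeAACAAAAAAD4AAPAAAAAAPAAAMAAAAAAOAAAAAAAABAYAAA/4CB4GAAAAD//4/wcAAAMP//n/xwAAAeAAe///gAAACAA5g//AAAAMABHAf+AAAAAAAf//8AAAAAAD///gAAAAAAf//+AAAAAAA///+AAAAAAP///8AAAAAT///jwAAAAAP//wAAAACAA//8IAAAAIgD//AAAAAAgAP/wEAAAACAA/8AwAAAAAADPgHAAAAAAAI+AeAAAAAABj/z8AAAAAAOP/+AAAAAABw/g4AAAAAAHD8DgAAAAAAYPAcAAAAAABg8H4AAAAAAMHw/4AAAAAAx///AgAAAACA//8DAAAAAYD//gMAAAA=="/>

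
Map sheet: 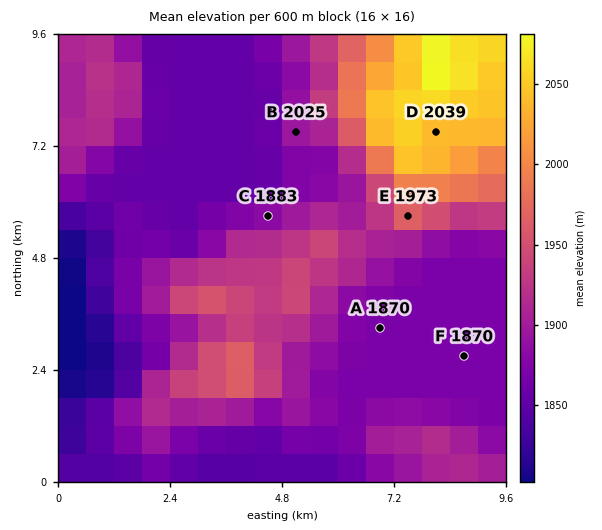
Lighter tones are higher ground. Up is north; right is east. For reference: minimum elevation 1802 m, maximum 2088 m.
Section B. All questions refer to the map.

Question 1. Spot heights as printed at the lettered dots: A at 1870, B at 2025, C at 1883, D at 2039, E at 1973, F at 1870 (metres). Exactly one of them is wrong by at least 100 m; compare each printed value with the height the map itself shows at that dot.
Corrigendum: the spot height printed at B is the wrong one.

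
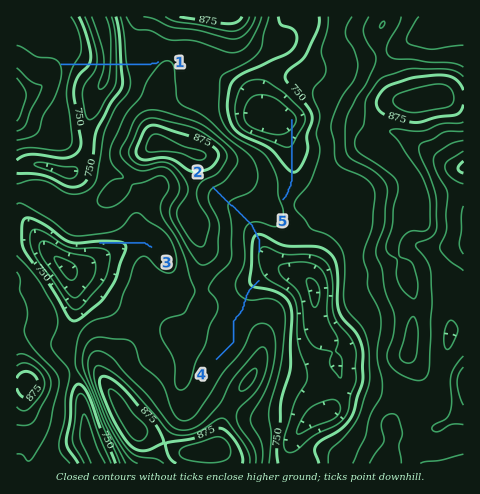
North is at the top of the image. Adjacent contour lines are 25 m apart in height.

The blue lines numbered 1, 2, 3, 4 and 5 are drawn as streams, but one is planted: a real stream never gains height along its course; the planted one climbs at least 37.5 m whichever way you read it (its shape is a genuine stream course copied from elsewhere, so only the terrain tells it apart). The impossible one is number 1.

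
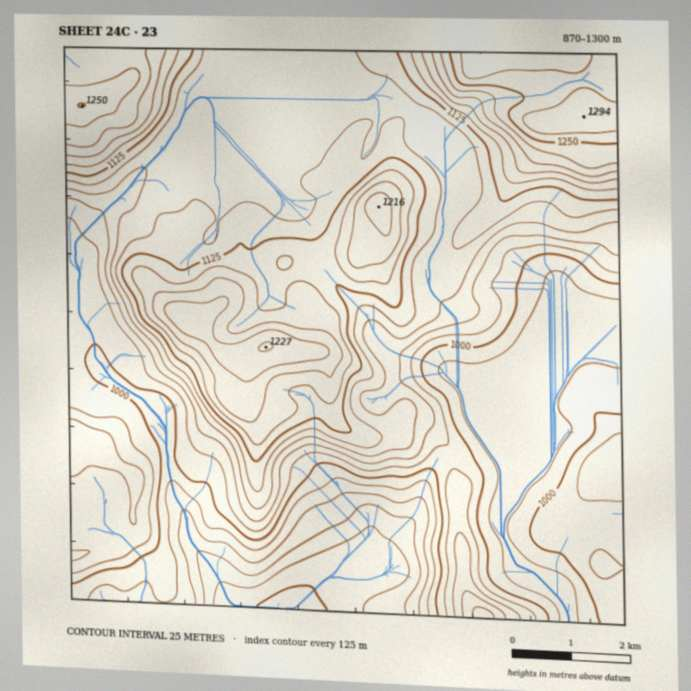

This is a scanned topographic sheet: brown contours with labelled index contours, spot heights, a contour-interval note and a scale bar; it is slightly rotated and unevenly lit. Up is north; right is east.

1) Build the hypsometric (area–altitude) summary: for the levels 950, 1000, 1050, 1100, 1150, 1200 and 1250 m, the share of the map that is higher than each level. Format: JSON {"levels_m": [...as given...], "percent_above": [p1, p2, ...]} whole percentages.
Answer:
{"levels_m": [950, 1000, 1050, 1100, 1150, 1200, 1250], "percent_above": [93, 75, 56, 34, 19, 9, 3]}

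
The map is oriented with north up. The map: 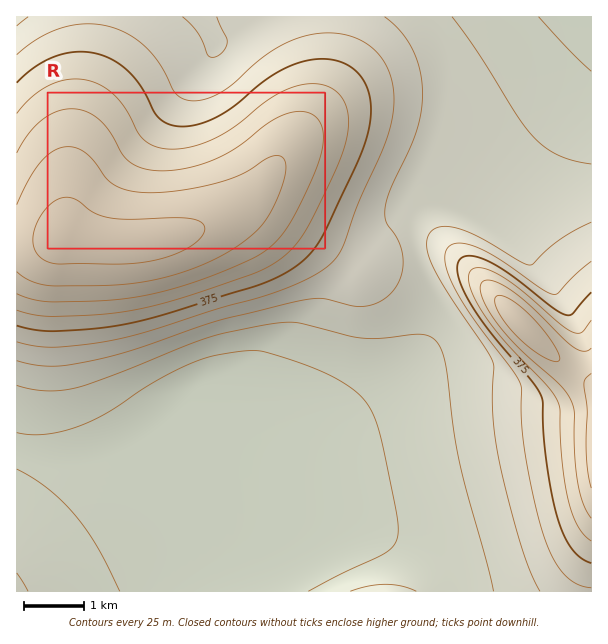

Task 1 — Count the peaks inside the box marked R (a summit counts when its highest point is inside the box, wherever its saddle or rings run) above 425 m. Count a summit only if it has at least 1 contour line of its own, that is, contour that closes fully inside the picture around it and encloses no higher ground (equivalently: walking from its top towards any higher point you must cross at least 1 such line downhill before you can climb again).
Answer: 1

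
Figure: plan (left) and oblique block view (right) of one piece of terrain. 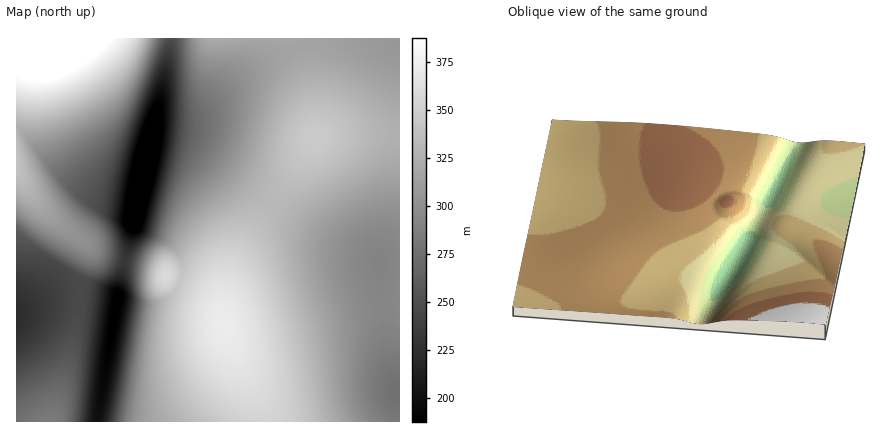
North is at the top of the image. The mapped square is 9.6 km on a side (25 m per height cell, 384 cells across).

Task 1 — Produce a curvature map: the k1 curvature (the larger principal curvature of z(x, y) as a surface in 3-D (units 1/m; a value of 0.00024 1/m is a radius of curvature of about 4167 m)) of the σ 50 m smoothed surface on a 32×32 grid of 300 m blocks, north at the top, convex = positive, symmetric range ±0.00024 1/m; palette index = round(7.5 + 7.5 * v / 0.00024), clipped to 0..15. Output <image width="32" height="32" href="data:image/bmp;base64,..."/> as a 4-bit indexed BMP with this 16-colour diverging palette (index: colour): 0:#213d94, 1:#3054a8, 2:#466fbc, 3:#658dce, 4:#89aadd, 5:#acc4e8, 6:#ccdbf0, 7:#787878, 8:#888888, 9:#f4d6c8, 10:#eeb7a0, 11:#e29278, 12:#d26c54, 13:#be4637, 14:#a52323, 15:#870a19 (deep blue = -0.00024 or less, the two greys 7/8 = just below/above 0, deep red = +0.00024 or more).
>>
<image width="32" height="32" href="data:image/bmp;base64,Qk12AgAAAAAAAHYAAAAoAAAAIAAAACAAAAABAAQAAAAAAAACAAATCwAAEwsAABAAAAAAAAAAlD0hAKhUMAC8b0YAzo1lAN2qiQDoxKwA8NvMAHh4eACIiIgAyNb0AKC37gB4kuIAVGzSADdGvgAjI6UAGQqHAIic+oe/uIiIiIiIiIiHd3eIi/uHr8mIiIiIiIiIh3d3iIr9d5/ZiIiIiIiIiHd3d4iJ7oeP2YiIiIiIiIiHd3eIid+HfeqIiIiIiIiIiHd3d4jPl3z7mIiIiIiIiIiIh3d4v7d6/JiIiIiIiIiIiIh3eK/HifyYiZiIiIiIiIiId3ie14j9qImZiIiIiIiIiHd4neiH7qmJmYiIiIiIiIiIiIz4Ev/ZmZmIiId3eIiIiIiL+Xz/+4mZiIiHd3d3iIiHi/7d3/yJmYiIh3d3d3eIeL3+3d/7iZmIiId3d3d3iK3d793f+pmZiIiId3d3d4vd3e/aXeqZmYiIiHd3d3e93d3egEv7mIiIiIiHd3d33d3brqd6/JiIiIiIiHd3d93dp57HefyYiIiIiIiHd3fd2ned13jtmIiIiIiIiIiI3bd4jOh33qiIiIiYiIiIiNyIiIv5d76oeIiImYiIiIjYiIiK+nevuHeIiJmYiIiIqIiIiux3n7h3eIiJmIiIiImIiIndd47Id3iIiZiIiIiZiIiJ3od92XeIiIiIiIiImZiIiM+XfOmHiIiIiIiIiJmYiIi/p3rqiIiIiIiIiIiZmIiIr7d5+4iIiIiIiIh3mZmIiK7YeOyIiIiIiIiHd5mZmZid6IjtmIiIiIiIh3eZmZmZnfmH3piIiIiIiHd3"/>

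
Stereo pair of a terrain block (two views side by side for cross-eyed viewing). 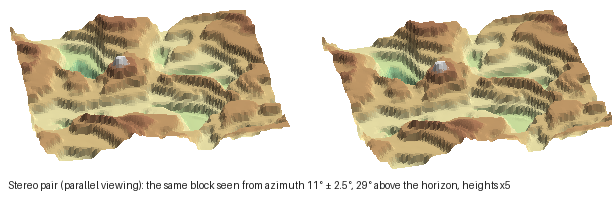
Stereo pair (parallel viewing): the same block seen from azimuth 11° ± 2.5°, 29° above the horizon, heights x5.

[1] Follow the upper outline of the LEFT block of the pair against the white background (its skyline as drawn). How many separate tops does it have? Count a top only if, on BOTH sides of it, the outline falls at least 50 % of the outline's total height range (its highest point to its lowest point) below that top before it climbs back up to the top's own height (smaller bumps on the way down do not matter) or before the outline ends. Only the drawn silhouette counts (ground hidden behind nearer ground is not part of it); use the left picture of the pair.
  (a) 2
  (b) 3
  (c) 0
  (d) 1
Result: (c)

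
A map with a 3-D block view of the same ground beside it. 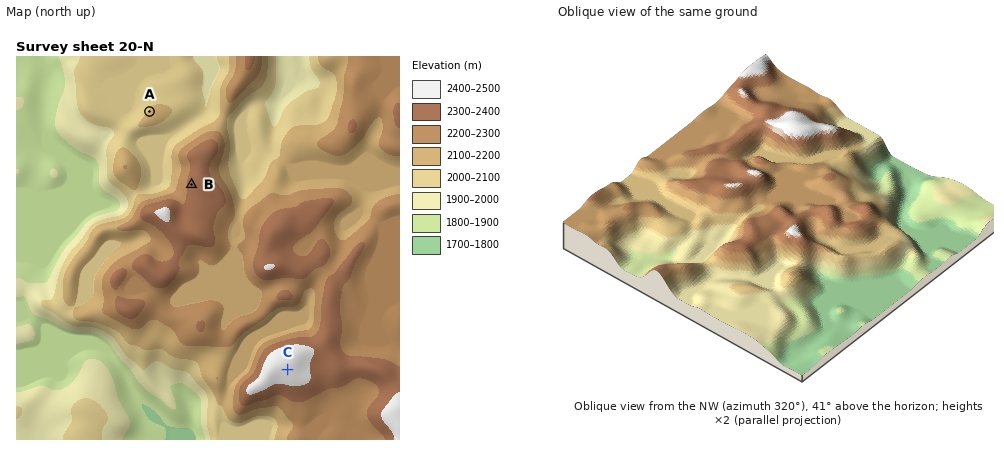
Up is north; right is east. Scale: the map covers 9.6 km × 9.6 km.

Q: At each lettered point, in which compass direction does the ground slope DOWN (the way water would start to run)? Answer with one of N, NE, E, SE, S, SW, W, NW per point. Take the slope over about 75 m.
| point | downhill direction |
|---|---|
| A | NW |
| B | W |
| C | S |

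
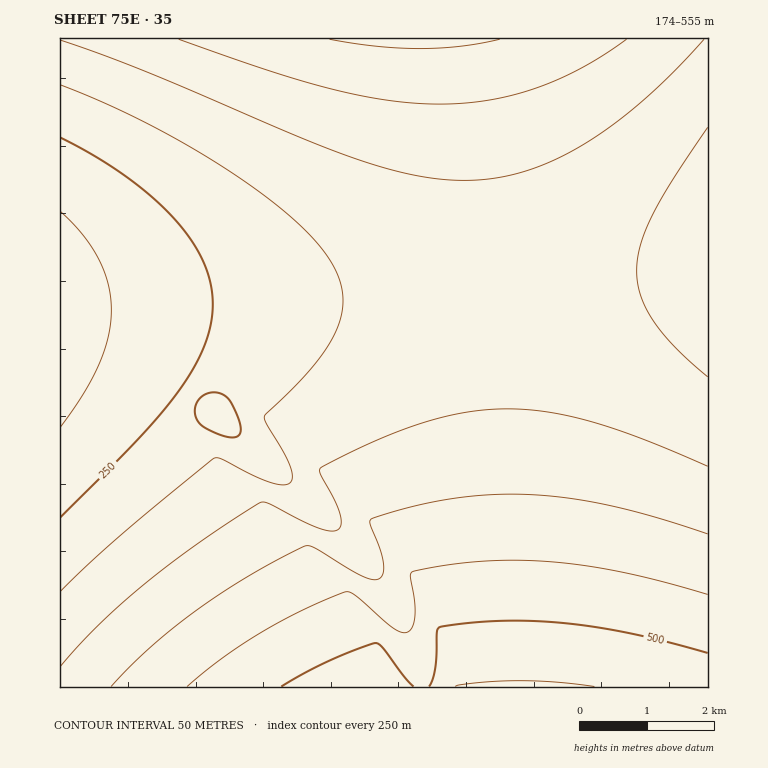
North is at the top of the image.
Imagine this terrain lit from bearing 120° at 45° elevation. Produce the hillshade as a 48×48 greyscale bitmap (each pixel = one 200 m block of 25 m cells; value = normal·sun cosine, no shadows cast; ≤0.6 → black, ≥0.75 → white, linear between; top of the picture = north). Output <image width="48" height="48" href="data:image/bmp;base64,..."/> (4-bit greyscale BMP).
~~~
<image width="48" height="48" href="data:image/bmp;base64,Qk32BAAAAAAAAHYAAAAoAAAAMAAAADAAAAABAAQAAAAAAIAEAAATCwAAEwsAABAAAAAAAAAAAAAAABEREQAiIiIAMzMzAERERABVVVUAZmZmAHd3dwCIiIgAmZmZAKqqqgC7u7sAzMzMAN3d3QDu7u4A////AGZmZmZmd3d3d3d3iL2UNYiJmZmZmZmZqmZmZmZmd3d3d3d3icyDNoiJmZmZmZmZqmZmZmZmZ3d3d3d3istjR4iJmZmZmZmZqmZmZmZmZ3d3d3d3i8lTWIiJmZmZmZmZqmZmZmZmZ3d3d3d3m7hEaIiJmZmZmZmZqmZmZmZmZ3d3d3d4q5Y1iIiJmZmZmZmZqmZmZmZmd3d3d3d5qoRGiIiZmZmZmZmaqmZmZmZmd3d3d3eKqWRXiIiZmZmZmZmaqmZmZmZmd3d3d3ial0V4iIiZmZmZmZmqqmZmZmZnd3d3d4mZdUaIiIiZmZmZmZqqqmZmZmZ3d3d3d5mYZGiIiImZmZmZmZqqqmZmZmd3d3d3eJmGVniIiImZmZmZmaqqqmZmZ3d3d3d3iZhlZ4iIiJmZmZmZmqqqqmZnd3d3d3d4mIZWeIiIiZmZmZmZqqqqqnd3d3d3d3eJiGVniIiIiZmZmZmaqqqqqnd3d3d3d4iYdlZ4iIiImZmZmZmqqqqqqnd3d3d3eJmHZWeIiIiJmZmZmZqqqqqqqnd3d3d3iZh2VoiIiIiZmZmZmaqqqqqqqnd3d3d4mYdlaIiIiImZmZmZmqqqqqqqqnd3d3eLyXZWiIiIiJmZmZmZqqqqqqqqu3d3d3eM+3VoiIiImZmZmZmqqqqqqqq7u4iIiIiK7YaIiIiJmZmZmZqqqqqqqru7u4iIiIiImpiIiIiZmZmZmaqqqqqqq7u7u4iIiIiIiIiIiJmZmZmZmqqqqqqru7u7u4iIiIiIiIiImZmZmZmaqqqqqqu7u7u7u4iIiIiIiIiZmZmZmZmqqqqqqru7u7u7u4iIiIiIiJmZmZmZmaqqqqqqu7u7u7u7zJmYiImZmZmZmZmZmqqqqqqru7u7u7vMzJmZmZmZmZmZmZmaqqqqqqu7u7u7u8zMzJmZmZmZmZmZmZqqqqqqq7u7u7u7zMzMzJmZmZmZmZmZmqqqqqqqu7u7u7vMzMzMzJmZmZmZmZmaqqqqqqq7u7u7u8zMzMzMzJmZmZmZmaqqqqqqqqu7u7u7zMzMzMzM3aqqqqqqqqqqqqqqq7u7u7u8zMzMzMzd3aqqqqqqqqqqqqqqu7u7u7zMzMzMzd3d3aqqqqqqqqqqqqq7u7u7u8zMzMzM3d3d3aqqqqqqqqqqqru7u7u7zMzMzMzd3d3d3aqqqqqqqqqqu7u7u7u8zMzMzN3d3d3d3aqqqqqqqqu7u7u7u7zMzMzM3d3d3d3e7ru7uqqru7u7u7u7u8zMzMzN3d3d3d7u7ru7u7u7u7u7u7u7zMzMzM3d3d3d3u7u7ru7u7u7u7u7u7u8zMzMzN3d3d3d7u7u7ru7u7u7u7u7u7zMzMzMzd3d3d3u7u7u7ru7u7u7u7u7u8zMzMzN3d3d3e7u7u7u7ru7u7u7u7u7zMzMzMzd3d3d3u7u7u7u/7u7u7u7u7vMzMzMzM3d3d3d7u7u7u7//8u7u7u7u8zMzMzMzN3d3d3u7u7u7v///8zLu7u7vMzMzMzMzd3d3d3u7u7u7////w=="/>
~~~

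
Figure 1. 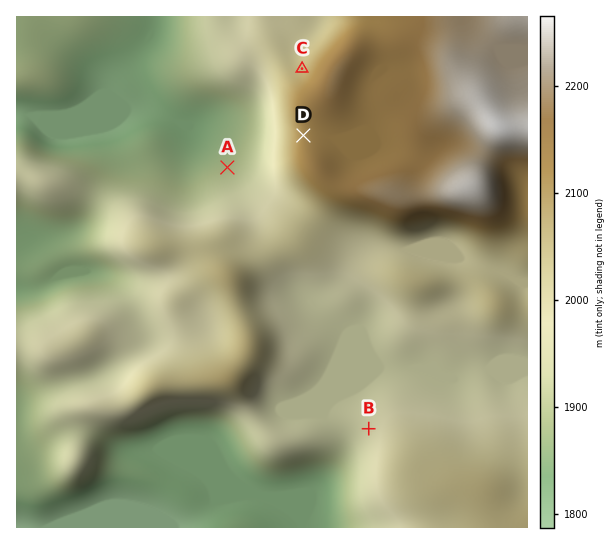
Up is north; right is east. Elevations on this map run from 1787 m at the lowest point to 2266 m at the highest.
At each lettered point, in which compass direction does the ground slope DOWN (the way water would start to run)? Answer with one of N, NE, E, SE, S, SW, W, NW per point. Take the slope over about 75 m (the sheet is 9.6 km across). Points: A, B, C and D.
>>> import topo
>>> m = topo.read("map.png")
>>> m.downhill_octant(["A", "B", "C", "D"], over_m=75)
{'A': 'NW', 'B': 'W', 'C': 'NW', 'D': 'W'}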